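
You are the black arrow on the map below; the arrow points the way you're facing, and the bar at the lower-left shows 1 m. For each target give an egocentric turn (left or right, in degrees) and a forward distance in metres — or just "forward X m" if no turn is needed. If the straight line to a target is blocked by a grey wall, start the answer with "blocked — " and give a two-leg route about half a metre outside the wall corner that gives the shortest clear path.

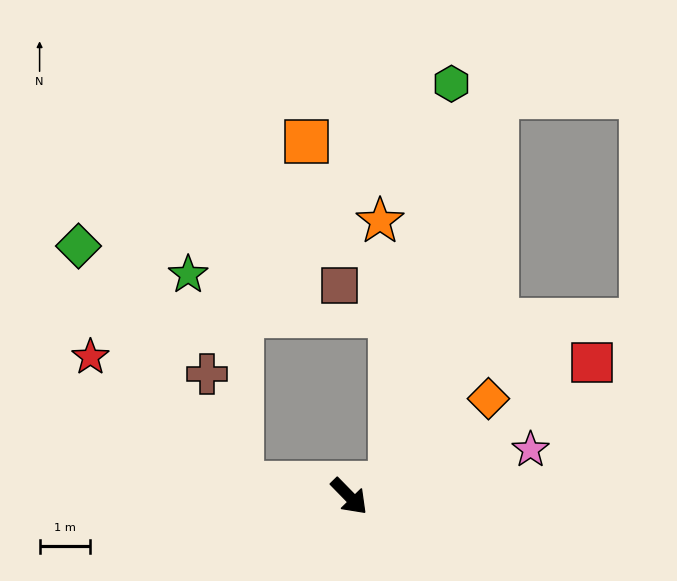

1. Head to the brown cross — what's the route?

blocked — turn right 142°, forward 2.1 m, then turn right 64°, forward 2.2 m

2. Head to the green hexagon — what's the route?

blocked — turn left 64°, forward 0.9 m, then turn left 63°, forward 7.9 m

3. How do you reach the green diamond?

blocked — turn right 142°, forward 2.1 m, then turn right 48°, forward 5.7 m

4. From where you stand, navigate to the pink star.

turn left 60°, forward 3.7 m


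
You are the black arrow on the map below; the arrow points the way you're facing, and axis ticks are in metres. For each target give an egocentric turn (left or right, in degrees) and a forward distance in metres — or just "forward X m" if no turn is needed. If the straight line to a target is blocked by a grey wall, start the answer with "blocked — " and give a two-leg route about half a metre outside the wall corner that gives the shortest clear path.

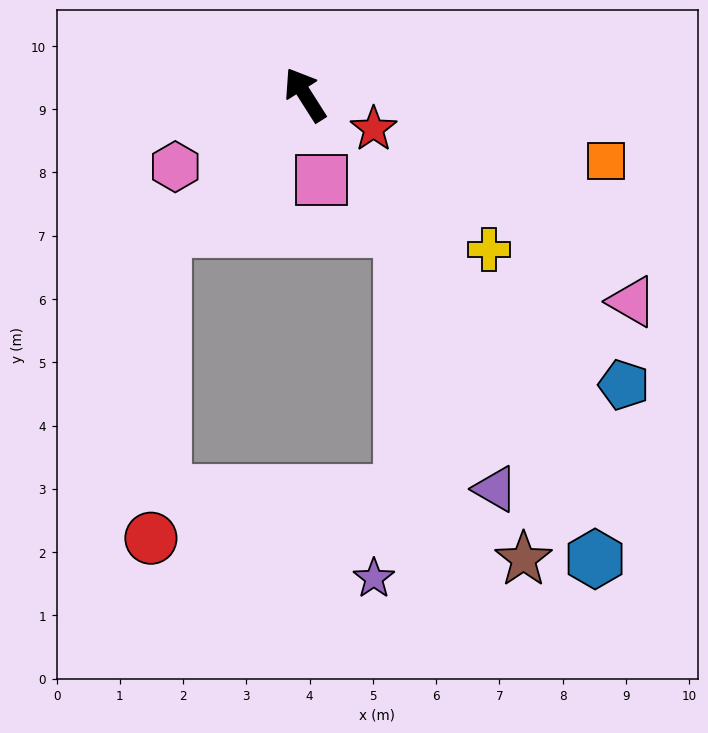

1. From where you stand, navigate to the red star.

turn right 149°, forward 1.2 m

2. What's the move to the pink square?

turn left 159°, forward 1.4 m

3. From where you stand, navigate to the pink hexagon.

turn left 87°, forward 2.3 m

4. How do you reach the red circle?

blocked — turn left 102°, forward 3.1 m, then turn left 43°, forward 4.9 m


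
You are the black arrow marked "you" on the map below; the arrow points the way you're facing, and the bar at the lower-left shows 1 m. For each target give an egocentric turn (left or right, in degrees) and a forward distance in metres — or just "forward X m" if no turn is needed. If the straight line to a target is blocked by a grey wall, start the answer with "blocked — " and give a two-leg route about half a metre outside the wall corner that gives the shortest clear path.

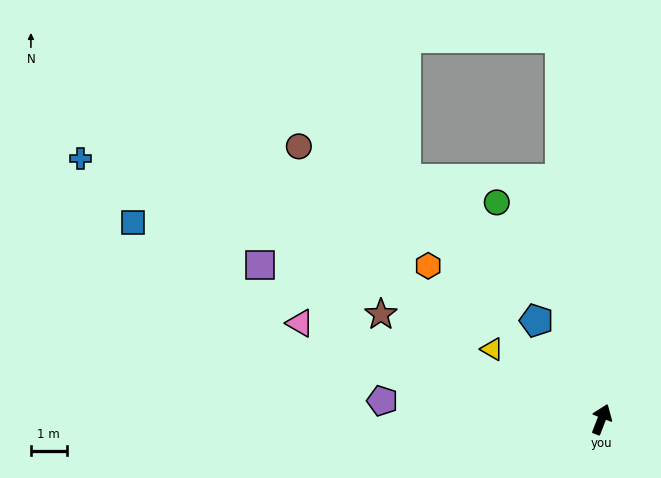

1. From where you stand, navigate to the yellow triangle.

turn left 79°, forward 3.6 m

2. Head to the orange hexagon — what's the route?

turn left 70°, forward 6.5 m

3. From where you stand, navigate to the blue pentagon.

turn left 55°, forward 3.3 m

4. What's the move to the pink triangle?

turn left 94°, forward 8.8 m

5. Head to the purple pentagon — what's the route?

turn left 106°, forward 6.1 m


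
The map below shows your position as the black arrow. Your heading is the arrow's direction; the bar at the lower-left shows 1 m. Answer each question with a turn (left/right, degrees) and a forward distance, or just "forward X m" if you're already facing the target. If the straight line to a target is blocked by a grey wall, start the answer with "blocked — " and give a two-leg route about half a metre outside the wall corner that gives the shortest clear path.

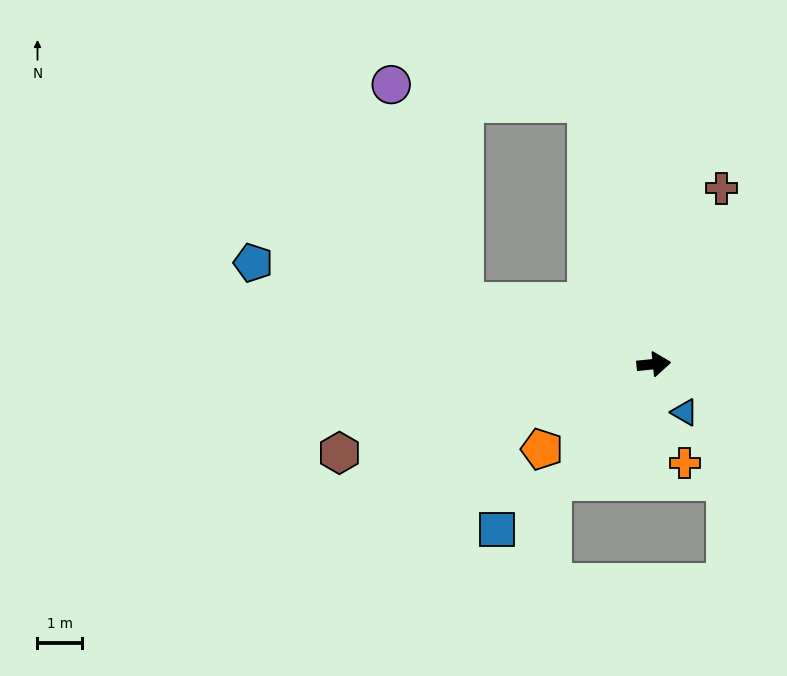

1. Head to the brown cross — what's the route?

turn left 63°, forward 4.2 m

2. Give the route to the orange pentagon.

turn right 149°, forward 3.2 m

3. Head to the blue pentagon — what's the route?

turn left 160°, forward 9.3 m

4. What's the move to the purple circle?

blocked — turn left 156°, forward 4.5 m, then turn right 53°, forward 5.1 m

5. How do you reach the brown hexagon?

turn right 170°, forward 7.3 m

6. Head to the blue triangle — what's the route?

turn right 63°, forward 1.3 m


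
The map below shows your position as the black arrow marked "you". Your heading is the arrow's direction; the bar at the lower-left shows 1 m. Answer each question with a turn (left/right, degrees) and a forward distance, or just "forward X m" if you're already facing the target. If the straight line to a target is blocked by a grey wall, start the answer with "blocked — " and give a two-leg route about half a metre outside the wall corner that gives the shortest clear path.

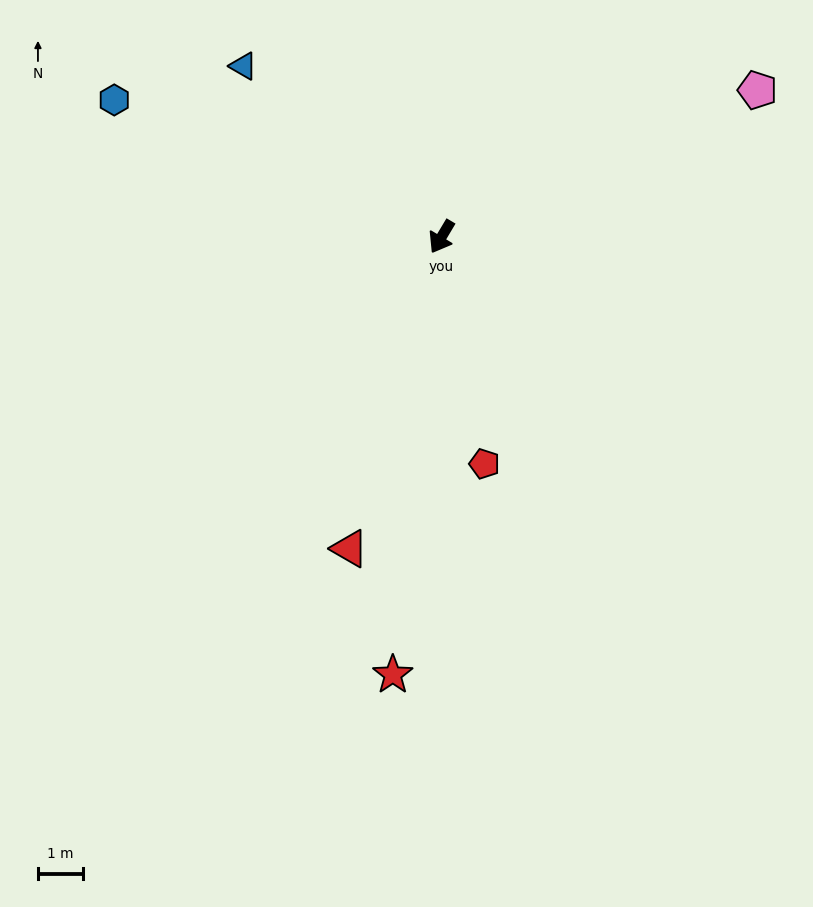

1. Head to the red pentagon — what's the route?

turn left 41°, forward 5.1 m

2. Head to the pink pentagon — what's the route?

turn left 146°, forward 7.7 m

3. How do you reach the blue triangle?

turn right 100°, forward 5.8 m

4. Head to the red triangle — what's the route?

turn left 14°, forward 7.2 m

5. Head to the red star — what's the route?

turn left 24°, forward 9.8 m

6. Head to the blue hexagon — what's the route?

turn right 82°, forward 7.9 m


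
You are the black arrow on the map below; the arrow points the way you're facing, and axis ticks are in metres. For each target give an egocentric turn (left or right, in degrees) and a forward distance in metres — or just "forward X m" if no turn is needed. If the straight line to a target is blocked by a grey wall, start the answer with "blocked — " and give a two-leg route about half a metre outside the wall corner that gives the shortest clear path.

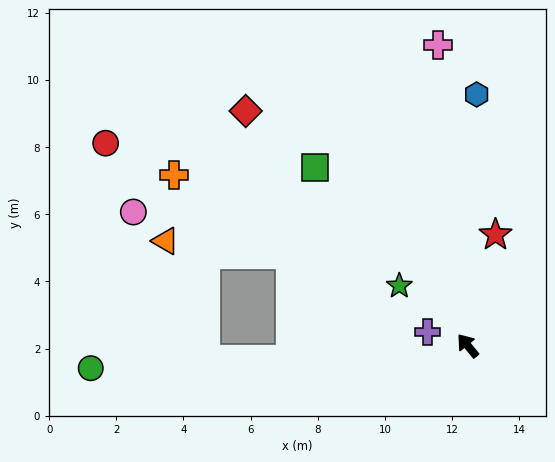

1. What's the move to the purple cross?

turn left 32°, forward 1.3 m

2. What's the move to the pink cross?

turn right 34°, forward 9.0 m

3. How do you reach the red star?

turn right 53°, forward 3.4 m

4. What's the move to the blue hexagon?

turn right 41°, forward 7.5 m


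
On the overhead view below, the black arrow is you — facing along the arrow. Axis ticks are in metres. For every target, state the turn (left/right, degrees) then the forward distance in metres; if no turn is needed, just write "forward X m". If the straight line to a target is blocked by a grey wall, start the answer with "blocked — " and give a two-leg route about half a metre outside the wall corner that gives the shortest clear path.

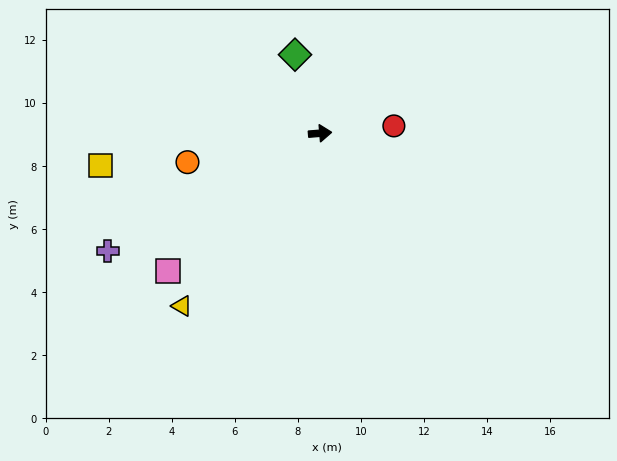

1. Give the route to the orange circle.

turn right 172°, forward 4.3 m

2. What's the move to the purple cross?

turn right 156°, forward 7.7 m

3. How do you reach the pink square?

turn right 142°, forward 6.5 m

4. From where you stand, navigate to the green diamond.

turn left 103°, forward 2.6 m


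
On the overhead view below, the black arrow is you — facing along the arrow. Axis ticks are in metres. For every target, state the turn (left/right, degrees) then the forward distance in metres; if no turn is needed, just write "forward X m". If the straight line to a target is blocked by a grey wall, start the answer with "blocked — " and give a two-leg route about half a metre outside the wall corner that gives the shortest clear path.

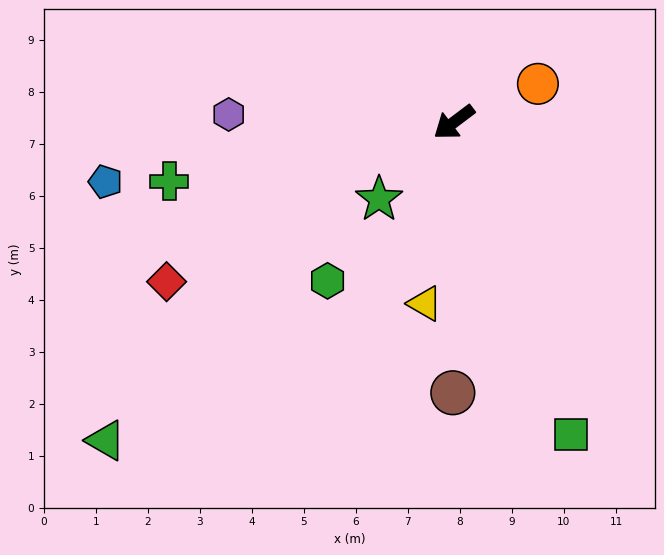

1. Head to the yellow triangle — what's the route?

turn left 44°, forward 3.5 m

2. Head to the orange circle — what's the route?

turn left 168°, forward 1.8 m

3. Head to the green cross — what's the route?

turn right 25°, forward 5.6 m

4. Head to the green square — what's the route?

turn left 73°, forward 6.4 m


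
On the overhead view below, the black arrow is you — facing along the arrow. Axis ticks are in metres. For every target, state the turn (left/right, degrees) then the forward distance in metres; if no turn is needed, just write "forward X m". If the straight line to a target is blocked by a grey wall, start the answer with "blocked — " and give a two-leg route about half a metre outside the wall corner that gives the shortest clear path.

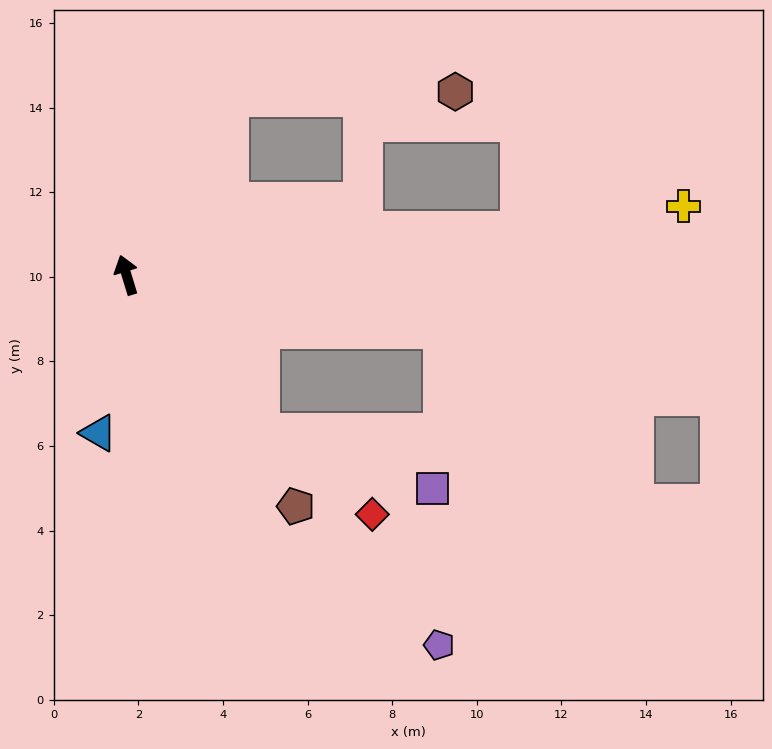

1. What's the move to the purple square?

blocked — turn right 156°, forward 4.9 m, then turn left 31°, forward 4.2 m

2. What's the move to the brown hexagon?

blocked — turn right 48°, forward 4.8 m, then turn right 57°, forward 5.3 m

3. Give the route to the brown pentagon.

turn right 161°, forward 6.8 m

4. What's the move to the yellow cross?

turn right 100°, forward 13.3 m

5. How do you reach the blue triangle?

turn left 153°, forward 3.8 m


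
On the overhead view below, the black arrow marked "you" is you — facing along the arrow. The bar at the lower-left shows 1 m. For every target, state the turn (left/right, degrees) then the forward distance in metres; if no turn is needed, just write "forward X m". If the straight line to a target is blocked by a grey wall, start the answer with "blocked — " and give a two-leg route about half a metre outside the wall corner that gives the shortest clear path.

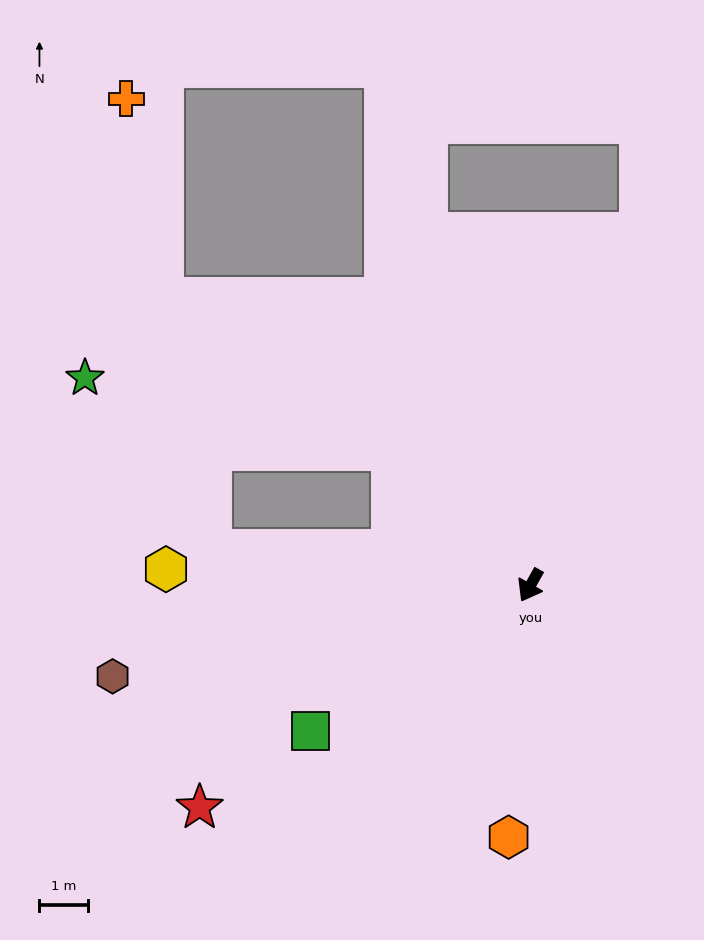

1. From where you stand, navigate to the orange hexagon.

turn left 24°, forward 5.2 m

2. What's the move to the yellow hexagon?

turn right 63°, forward 7.6 m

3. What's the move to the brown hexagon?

turn right 48°, forward 8.9 m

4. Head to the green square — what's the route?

turn right 27°, forward 5.5 m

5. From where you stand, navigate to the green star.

blocked — turn right 105°, forward 4.0 m, then turn left 31°, forward 6.5 m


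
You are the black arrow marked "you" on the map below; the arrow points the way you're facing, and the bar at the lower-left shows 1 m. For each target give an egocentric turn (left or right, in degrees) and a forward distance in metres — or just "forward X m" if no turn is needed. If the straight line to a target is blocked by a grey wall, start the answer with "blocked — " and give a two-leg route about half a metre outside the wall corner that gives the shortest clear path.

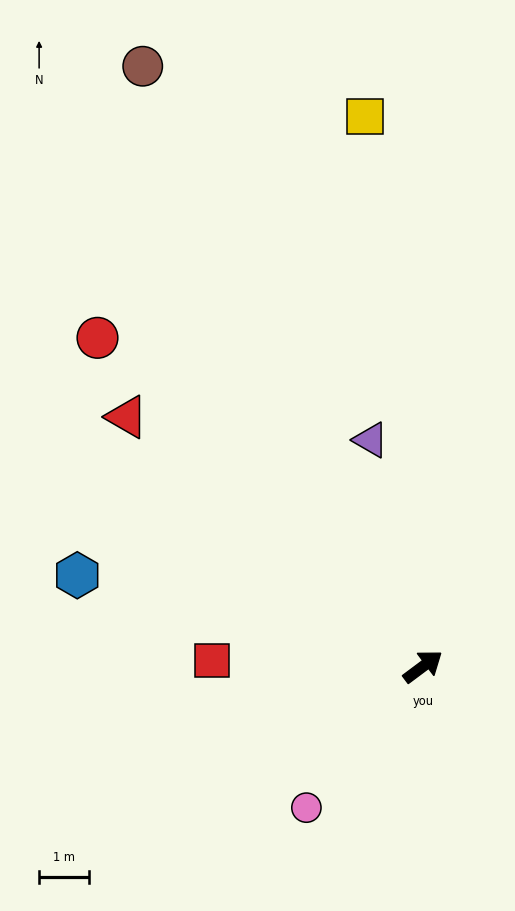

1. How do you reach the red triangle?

turn left 103°, forward 7.8 m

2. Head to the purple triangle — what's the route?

turn left 66°, forward 4.7 m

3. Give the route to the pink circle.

turn right 166°, forward 3.7 m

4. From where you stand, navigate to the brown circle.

turn left 78°, forward 13.3 m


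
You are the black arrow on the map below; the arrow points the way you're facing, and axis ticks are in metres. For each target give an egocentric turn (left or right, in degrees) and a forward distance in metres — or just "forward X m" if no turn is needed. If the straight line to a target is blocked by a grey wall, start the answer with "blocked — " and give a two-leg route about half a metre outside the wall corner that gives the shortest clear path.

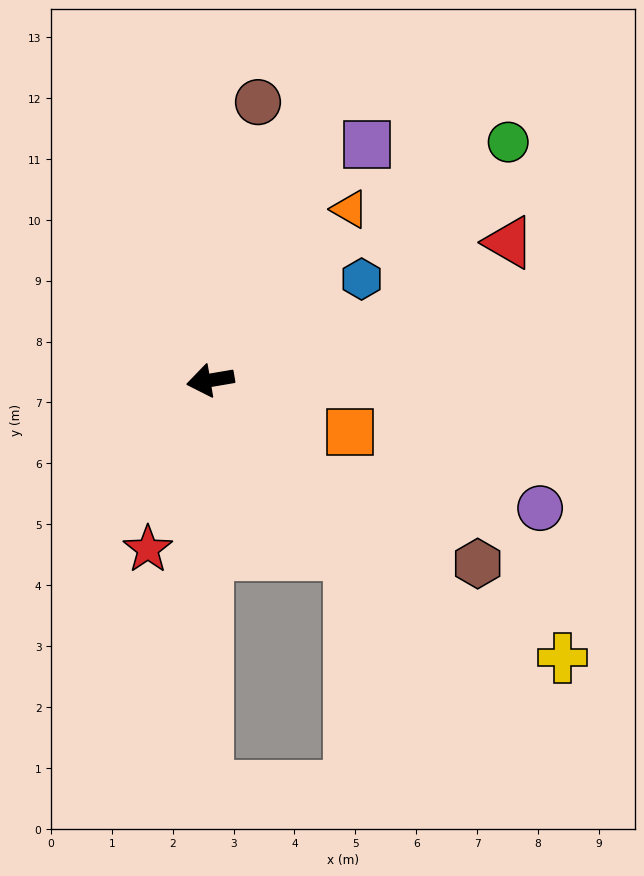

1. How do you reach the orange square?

turn left 150°, forward 2.4 m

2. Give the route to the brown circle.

turn right 109°, forward 4.6 m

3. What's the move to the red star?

turn left 60°, forward 3.0 m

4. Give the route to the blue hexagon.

turn right 156°, forward 3.0 m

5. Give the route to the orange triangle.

turn right 139°, forward 3.6 m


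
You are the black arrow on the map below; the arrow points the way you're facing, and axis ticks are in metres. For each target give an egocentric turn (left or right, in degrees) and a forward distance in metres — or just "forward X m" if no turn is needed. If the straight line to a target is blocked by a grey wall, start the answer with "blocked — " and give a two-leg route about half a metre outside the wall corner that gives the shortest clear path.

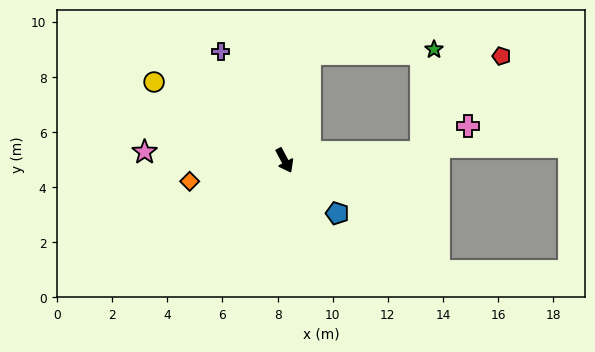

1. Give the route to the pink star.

turn right 121°, forward 5.1 m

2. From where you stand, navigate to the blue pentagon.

turn left 17°, forward 2.7 m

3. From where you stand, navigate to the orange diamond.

turn right 106°, forward 3.5 m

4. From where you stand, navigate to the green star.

blocked — turn left 139°, forward 4.0 m, then turn right 75°, forward 4.5 m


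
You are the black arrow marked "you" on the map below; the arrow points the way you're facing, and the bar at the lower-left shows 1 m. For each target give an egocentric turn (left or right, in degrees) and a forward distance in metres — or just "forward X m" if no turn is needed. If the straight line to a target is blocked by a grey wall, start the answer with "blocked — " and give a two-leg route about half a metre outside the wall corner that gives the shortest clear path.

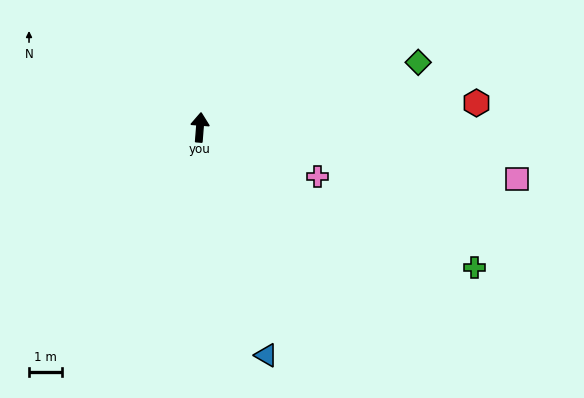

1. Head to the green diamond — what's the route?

turn right 69°, forward 7.0 m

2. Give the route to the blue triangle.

turn right 159°, forward 7.3 m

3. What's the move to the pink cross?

turn right 108°, forward 3.9 m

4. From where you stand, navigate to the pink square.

turn right 95°, forward 9.9 m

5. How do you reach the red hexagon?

turn right 80°, forward 8.5 m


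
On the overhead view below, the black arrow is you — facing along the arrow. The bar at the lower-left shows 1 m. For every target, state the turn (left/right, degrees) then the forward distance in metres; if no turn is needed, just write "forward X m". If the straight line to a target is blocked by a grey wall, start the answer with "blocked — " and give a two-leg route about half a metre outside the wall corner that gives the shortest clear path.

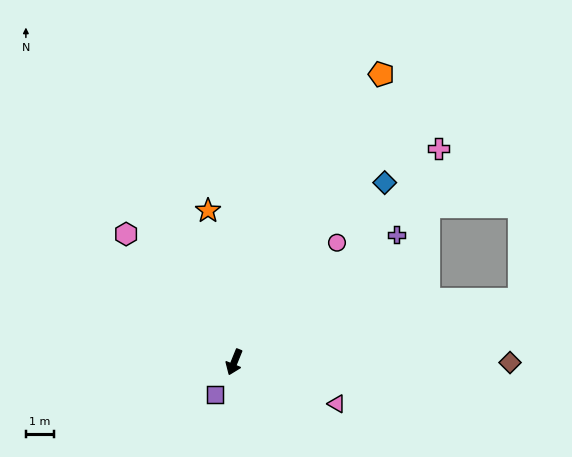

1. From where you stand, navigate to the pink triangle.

turn left 90°, forward 3.9 m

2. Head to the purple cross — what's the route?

turn left 150°, forward 7.3 m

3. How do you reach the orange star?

turn right 148°, forward 5.4 m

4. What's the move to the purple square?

turn right 9°, forward 1.3 m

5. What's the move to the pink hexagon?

turn right 118°, forward 5.9 m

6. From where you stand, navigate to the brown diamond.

turn left 112°, forward 9.8 m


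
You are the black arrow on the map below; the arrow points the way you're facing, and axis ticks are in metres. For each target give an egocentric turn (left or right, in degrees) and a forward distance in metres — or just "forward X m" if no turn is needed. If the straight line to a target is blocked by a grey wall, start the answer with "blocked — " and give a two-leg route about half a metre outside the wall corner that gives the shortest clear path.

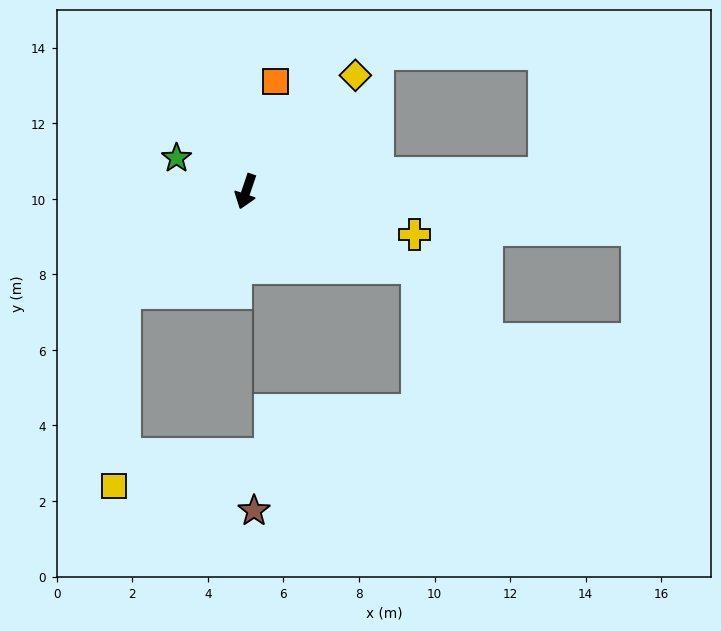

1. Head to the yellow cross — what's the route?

turn left 94°, forward 4.6 m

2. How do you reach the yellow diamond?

turn left 156°, forward 4.2 m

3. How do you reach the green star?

turn right 97°, forward 2.0 m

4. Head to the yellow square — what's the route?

blocked — turn right 31°, forward 4.2 m, then turn left 47°, forward 5.1 m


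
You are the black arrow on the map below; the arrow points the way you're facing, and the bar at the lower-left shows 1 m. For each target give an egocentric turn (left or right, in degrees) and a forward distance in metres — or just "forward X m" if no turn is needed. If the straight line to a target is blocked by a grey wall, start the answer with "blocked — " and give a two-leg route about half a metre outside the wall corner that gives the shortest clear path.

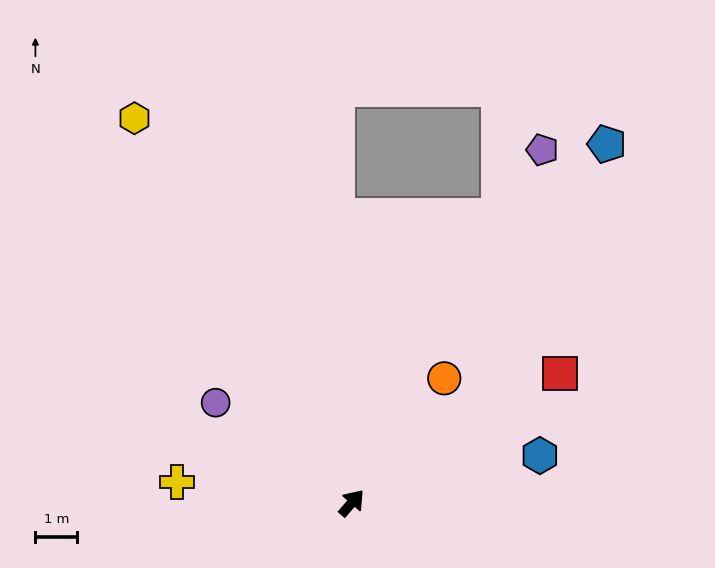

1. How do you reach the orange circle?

turn left 5°, forward 3.7 m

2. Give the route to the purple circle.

turn left 95°, forward 4.1 m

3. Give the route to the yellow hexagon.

turn left 71°, forward 10.6 m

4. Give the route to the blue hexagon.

turn right 35°, forward 4.7 m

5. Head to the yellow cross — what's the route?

turn left 124°, forward 4.2 m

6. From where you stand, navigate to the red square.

turn right 17°, forward 5.9 m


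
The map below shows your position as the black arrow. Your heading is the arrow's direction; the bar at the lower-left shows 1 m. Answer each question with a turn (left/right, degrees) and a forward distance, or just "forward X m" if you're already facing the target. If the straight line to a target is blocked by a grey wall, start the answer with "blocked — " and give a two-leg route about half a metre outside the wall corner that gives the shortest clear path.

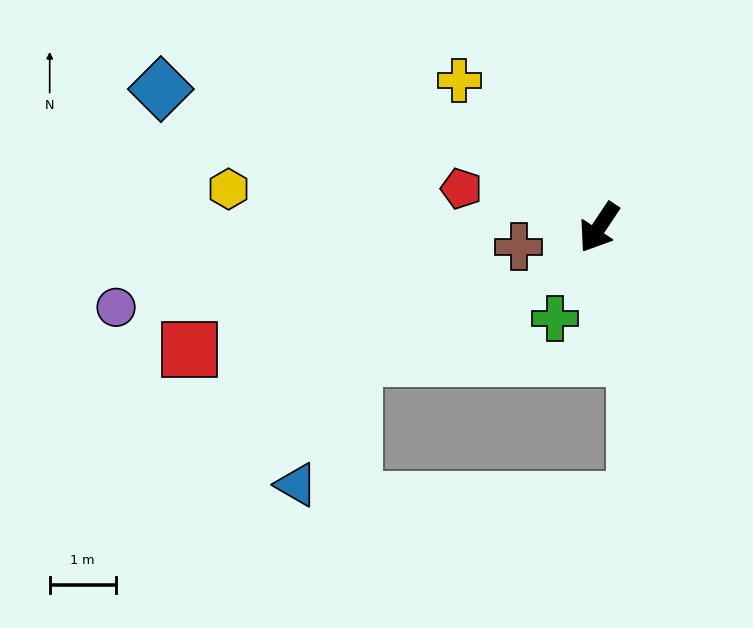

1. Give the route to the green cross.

turn left 8°, forward 1.5 m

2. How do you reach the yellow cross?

turn right 103°, forward 3.1 m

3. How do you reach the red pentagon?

turn right 72°, forward 2.2 m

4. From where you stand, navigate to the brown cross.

turn right 43°, forward 1.3 m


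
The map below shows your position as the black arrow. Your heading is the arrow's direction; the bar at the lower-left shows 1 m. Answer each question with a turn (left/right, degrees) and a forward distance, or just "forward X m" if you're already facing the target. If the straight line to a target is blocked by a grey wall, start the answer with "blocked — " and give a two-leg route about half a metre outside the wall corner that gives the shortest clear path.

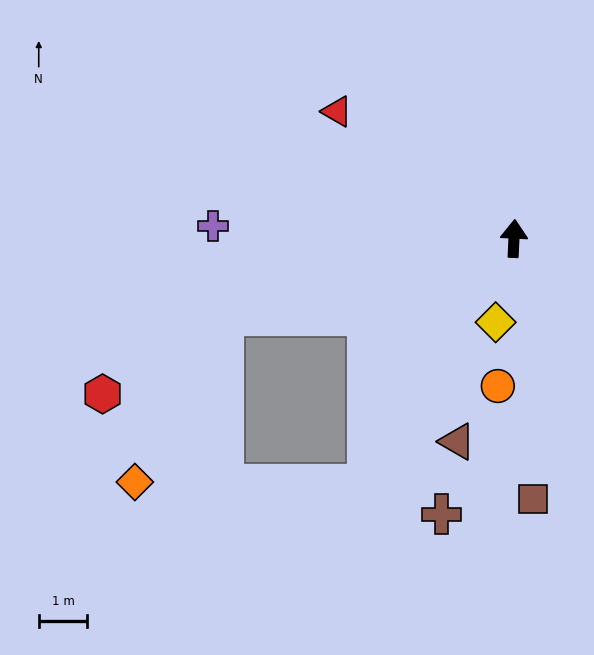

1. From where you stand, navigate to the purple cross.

turn left 90°, forward 6.2 m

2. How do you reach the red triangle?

turn left 57°, forward 4.5 m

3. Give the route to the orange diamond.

blocked — turn left 107°, forward 6.2 m, then turn left 48°, forward 3.9 m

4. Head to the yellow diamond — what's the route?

turn left 170°, forward 1.8 m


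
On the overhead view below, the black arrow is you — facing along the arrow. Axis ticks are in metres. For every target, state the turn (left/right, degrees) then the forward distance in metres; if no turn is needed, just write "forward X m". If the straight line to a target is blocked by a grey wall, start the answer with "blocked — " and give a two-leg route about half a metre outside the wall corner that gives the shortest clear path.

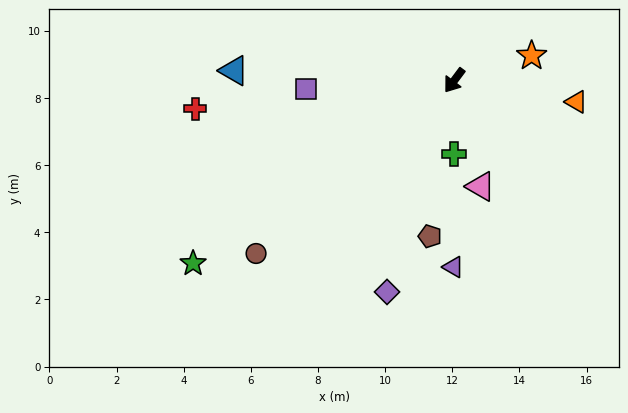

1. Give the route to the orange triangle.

turn left 117°, forward 3.7 m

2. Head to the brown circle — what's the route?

turn right 12°, forward 7.8 m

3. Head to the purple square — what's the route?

turn right 50°, forward 4.4 m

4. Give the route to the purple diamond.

turn left 19°, forward 6.6 m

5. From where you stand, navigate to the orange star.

turn left 145°, forward 2.4 m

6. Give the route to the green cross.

turn left 36°, forward 2.2 m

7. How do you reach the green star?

turn right 18°, forward 9.5 m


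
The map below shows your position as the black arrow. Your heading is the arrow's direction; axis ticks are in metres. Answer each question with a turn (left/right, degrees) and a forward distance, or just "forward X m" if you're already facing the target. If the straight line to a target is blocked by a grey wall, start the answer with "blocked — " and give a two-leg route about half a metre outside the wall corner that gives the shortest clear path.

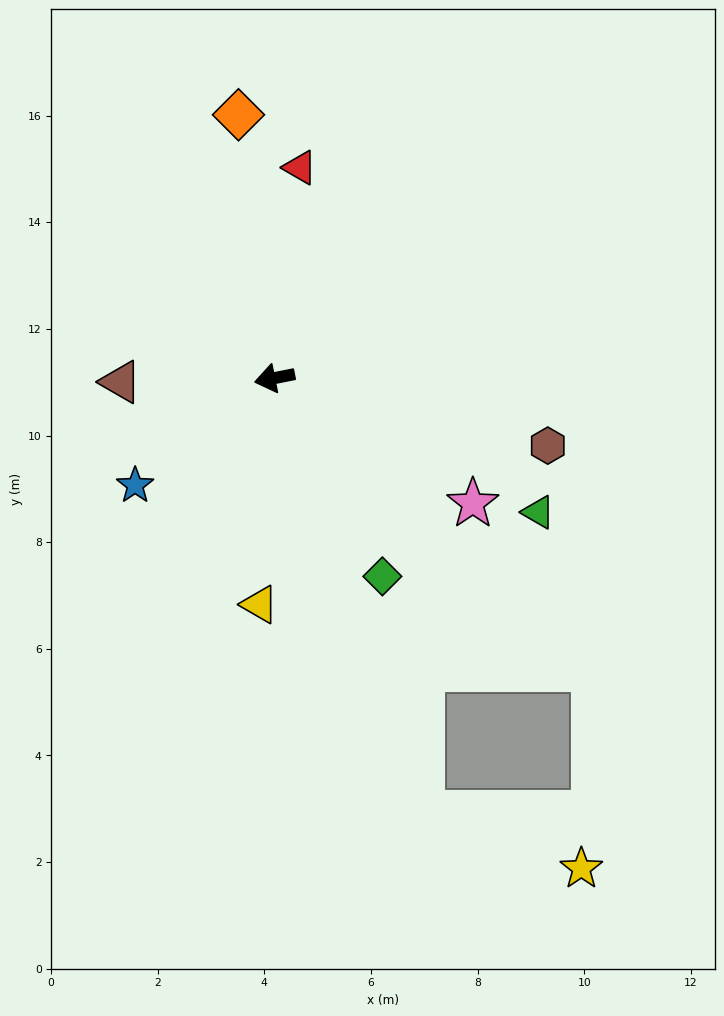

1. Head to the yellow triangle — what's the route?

turn left 75°, forward 4.3 m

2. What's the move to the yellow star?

blocked — turn left 98°, forward 8.6 m, then turn left 51°, forward 3.2 m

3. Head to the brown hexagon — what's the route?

turn left 155°, forward 5.3 m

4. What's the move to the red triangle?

turn right 108°, forward 4.0 m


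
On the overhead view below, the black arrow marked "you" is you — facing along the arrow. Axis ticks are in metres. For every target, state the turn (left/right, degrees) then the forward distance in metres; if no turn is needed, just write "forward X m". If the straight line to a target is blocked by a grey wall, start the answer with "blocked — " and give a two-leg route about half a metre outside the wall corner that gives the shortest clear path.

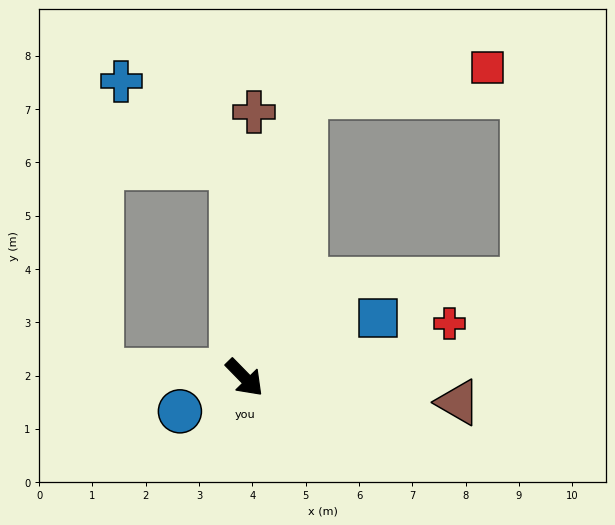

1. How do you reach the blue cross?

blocked — turn left 139°, forward 4.0 m, then turn left 49°, forward 2.6 m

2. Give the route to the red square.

blocked — turn left 123°, forward 5.4 m, then turn right 68°, forward 3.5 m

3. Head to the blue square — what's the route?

turn left 70°, forward 2.7 m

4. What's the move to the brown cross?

turn left 134°, forward 5.0 m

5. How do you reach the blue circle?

turn right 107°, forward 1.4 m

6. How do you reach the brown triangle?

turn left 39°, forward 4.0 m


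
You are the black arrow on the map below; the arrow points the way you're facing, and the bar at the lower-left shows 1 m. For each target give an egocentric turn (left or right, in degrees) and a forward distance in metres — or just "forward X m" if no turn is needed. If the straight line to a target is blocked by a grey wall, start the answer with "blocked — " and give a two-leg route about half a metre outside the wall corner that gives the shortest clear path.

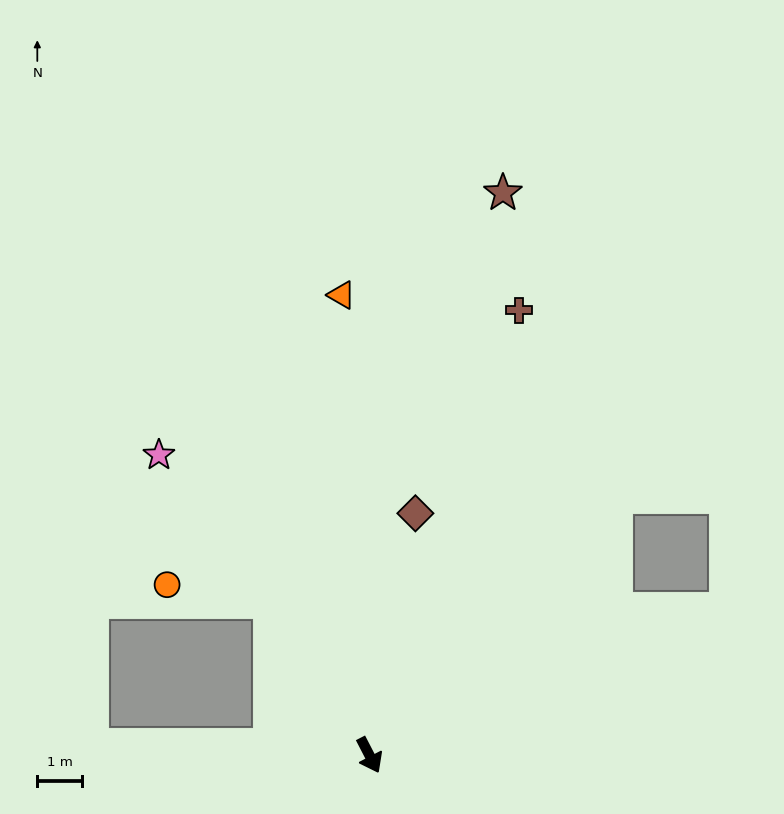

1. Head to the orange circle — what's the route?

blocked — turn right 175°, forward 4.1 m, then turn left 49°, forward 2.4 m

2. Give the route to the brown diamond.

turn left 142°, forward 5.6 m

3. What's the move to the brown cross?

turn left 134°, forward 10.6 m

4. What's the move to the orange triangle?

turn left 156°, forward 10.4 m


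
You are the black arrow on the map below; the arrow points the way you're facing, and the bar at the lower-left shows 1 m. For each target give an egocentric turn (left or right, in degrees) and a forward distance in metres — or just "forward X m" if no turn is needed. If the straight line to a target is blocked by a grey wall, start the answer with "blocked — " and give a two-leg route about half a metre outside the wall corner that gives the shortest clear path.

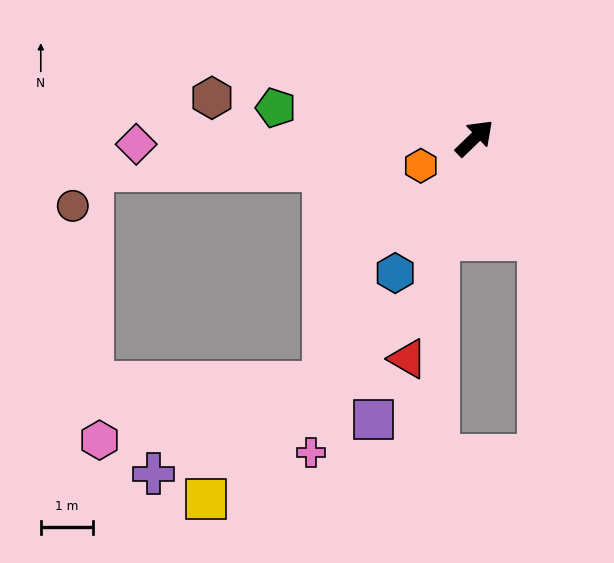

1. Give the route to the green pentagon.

turn left 127°, forward 3.9 m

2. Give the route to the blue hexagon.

turn right 164°, forward 3.0 m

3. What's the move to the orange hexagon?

turn left 163°, forward 1.2 m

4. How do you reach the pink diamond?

turn left 137°, forward 6.5 m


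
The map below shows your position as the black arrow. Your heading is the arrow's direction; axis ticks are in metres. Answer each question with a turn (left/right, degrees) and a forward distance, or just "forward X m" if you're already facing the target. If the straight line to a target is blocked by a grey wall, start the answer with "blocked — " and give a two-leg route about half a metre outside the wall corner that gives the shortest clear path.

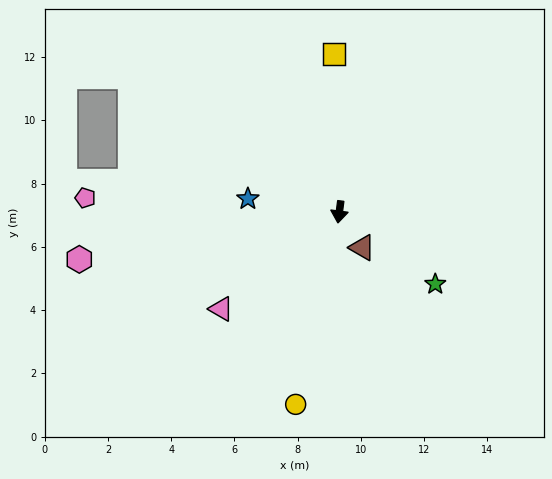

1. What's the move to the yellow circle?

turn right 5°, forward 6.2 m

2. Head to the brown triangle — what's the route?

turn left 40°, forward 1.3 m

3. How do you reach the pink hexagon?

turn right 72°, forward 8.4 m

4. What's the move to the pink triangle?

turn right 43°, forward 4.8 m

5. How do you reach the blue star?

turn right 91°, forward 2.9 m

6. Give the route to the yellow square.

turn right 171°, forward 5.0 m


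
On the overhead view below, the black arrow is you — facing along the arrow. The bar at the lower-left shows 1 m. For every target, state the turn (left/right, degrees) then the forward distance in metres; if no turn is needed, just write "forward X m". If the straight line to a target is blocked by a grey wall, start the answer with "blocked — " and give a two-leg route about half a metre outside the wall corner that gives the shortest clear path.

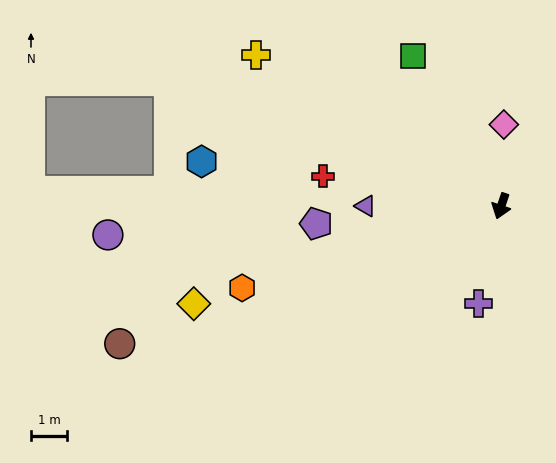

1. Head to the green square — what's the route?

turn right 131°, forward 4.8 m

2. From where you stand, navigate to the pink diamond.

turn right 163°, forward 2.3 m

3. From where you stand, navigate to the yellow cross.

turn right 103°, forward 8.0 m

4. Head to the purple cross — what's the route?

turn left 5°, forward 2.8 m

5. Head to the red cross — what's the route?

turn right 81°, forward 5.0 m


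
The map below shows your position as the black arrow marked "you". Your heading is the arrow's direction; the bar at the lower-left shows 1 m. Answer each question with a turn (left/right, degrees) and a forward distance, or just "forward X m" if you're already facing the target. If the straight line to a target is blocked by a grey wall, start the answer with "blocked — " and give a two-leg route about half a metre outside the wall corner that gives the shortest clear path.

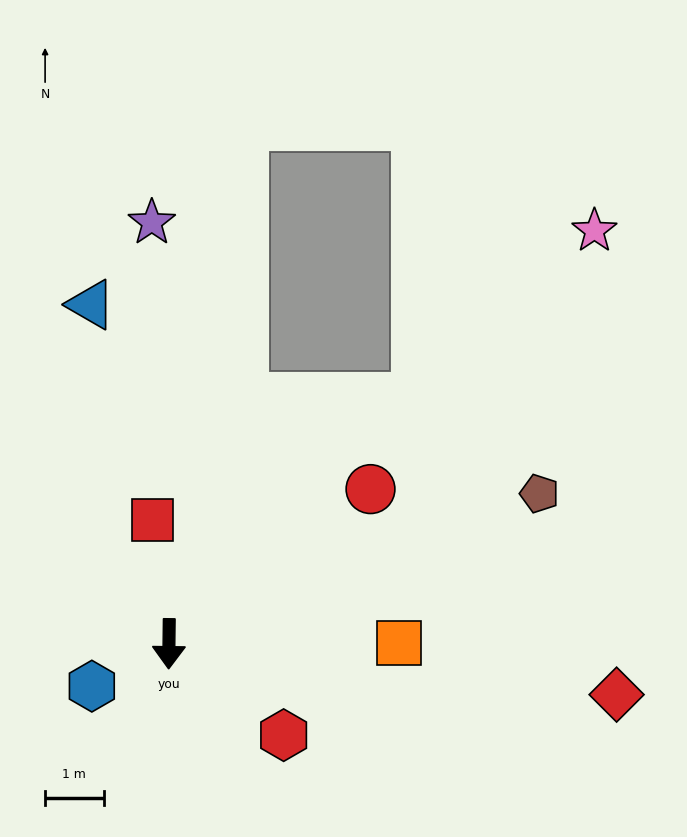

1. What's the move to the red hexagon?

turn left 52°, forward 2.5 m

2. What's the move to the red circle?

turn left 128°, forward 4.3 m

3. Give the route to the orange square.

turn left 91°, forward 3.9 m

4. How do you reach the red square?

turn right 172°, forward 2.1 m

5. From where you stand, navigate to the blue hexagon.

turn right 61°, forward 1.5 m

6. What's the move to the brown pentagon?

turn left 113°, forward 6.8 m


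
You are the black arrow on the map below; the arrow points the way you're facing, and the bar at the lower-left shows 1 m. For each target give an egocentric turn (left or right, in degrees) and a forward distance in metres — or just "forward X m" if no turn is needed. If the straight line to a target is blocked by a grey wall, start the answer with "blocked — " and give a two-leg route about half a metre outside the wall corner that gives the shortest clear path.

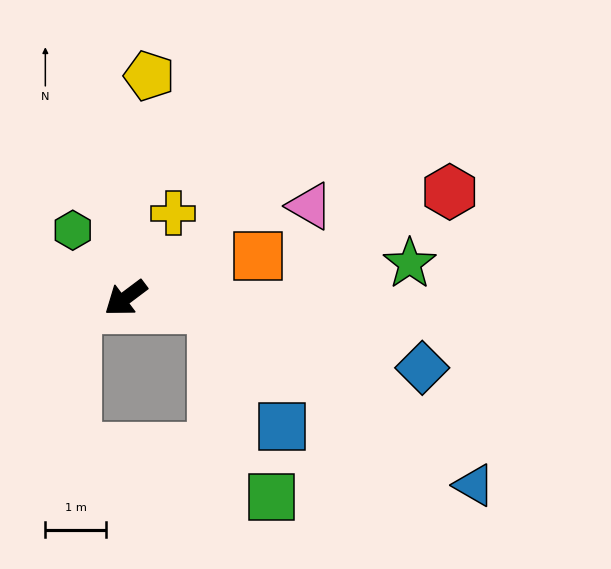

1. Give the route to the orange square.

turn left 161°, forward 2.3 m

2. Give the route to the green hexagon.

turn right 89°, forward 1.4 m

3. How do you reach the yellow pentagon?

turn right 133°, forward 3.7 m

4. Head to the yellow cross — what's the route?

turn right 156°, forward 1.6 m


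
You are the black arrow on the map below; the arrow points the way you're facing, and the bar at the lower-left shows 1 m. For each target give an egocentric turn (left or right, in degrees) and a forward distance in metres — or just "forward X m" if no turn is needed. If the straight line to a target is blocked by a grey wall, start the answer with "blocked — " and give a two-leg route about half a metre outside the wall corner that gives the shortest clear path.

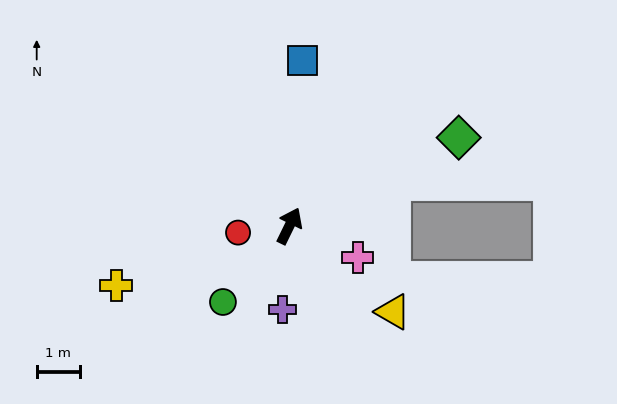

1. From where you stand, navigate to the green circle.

turn left 165°, forward 2.3 m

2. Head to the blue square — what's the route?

turn left 22°, forward 3.8 m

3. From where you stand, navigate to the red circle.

turn left 124°, forward 1.2 m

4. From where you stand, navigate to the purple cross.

turn right 159°, forward 1.9 m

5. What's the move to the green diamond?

turn right 36°, forward 4.4 m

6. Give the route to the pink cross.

turn right 89°, forward 1.7 m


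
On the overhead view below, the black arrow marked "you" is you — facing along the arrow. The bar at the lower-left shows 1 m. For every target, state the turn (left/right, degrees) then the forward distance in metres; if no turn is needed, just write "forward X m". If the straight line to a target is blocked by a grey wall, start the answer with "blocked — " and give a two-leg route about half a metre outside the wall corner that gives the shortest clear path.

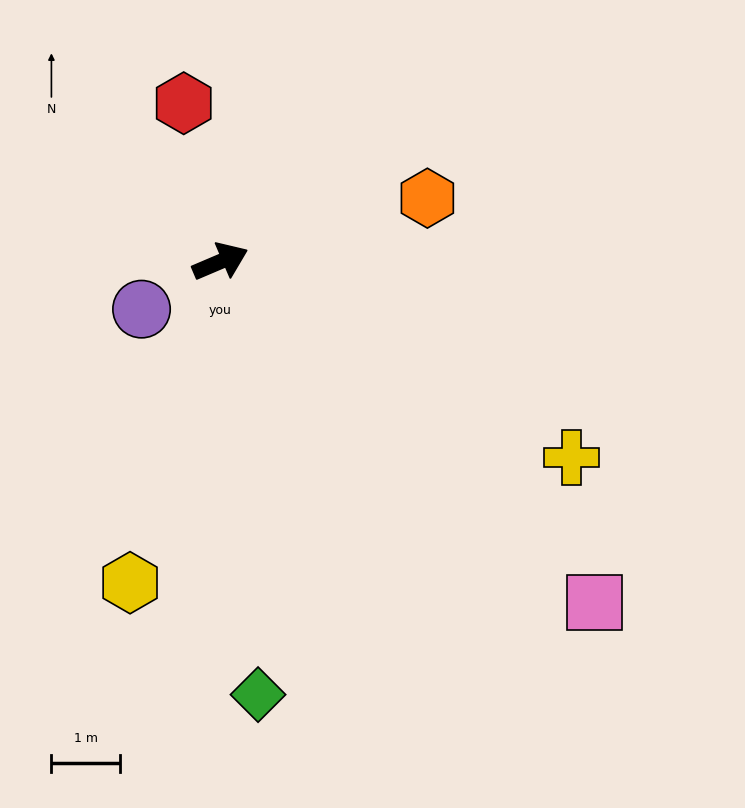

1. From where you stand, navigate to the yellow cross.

turn right 52°, forward 5.8 m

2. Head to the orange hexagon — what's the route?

turn right 6°, forward 3.1 m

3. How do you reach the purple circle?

turn right 172°, forward 1.3 m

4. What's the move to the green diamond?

turn right 108°, forward 6.3 m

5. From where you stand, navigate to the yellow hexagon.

turn right 129°, forward 4.8 m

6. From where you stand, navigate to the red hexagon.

turn left 80°, forward 2.4 m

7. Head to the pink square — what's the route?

turn right 65°, forward 7.3 m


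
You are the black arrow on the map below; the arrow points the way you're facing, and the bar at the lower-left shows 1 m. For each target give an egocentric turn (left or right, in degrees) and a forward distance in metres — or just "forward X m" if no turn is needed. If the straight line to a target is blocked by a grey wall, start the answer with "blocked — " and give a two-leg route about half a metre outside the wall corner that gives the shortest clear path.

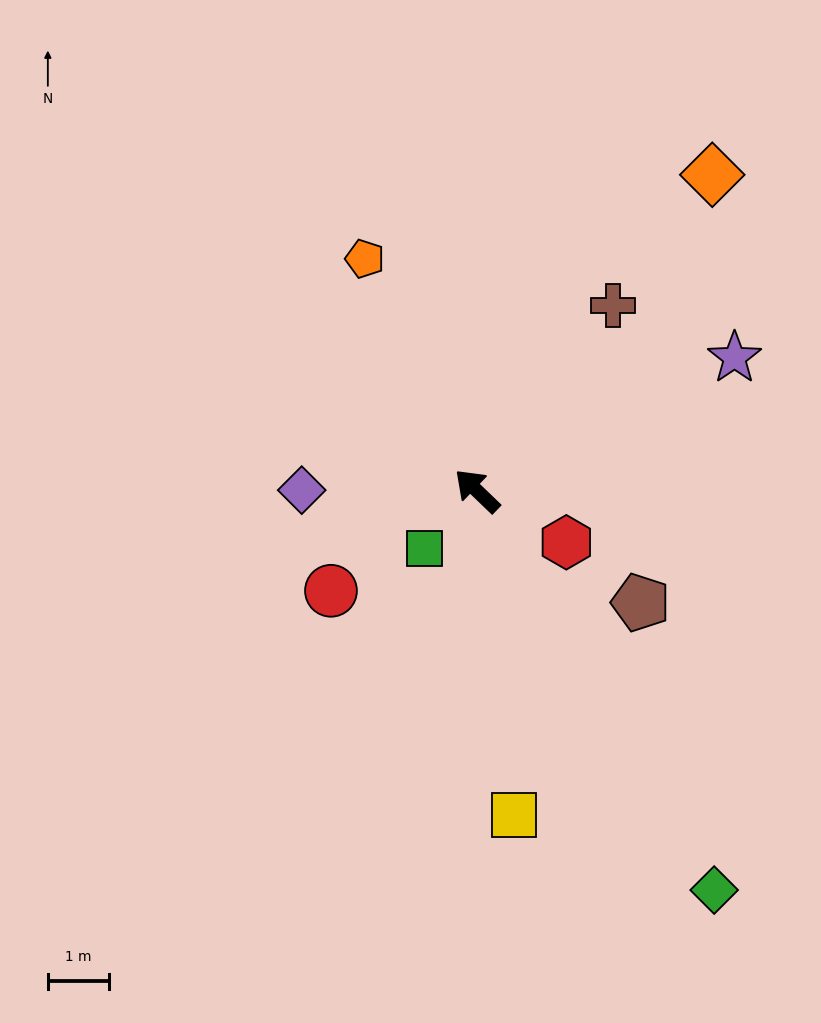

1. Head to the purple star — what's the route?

turn right 109°, forward 4.7 m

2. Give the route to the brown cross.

turn right 82°, forward 3.7 m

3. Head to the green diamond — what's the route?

turn left 165°, forward 7.5 m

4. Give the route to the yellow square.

turn left 140°, forward 5.3 m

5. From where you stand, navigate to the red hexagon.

turn right 166°, forward 1.7 m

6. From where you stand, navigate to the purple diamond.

turn left 44°, forward 2.8 m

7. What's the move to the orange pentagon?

turn right 20°, forward 4.2 m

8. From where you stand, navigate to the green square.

turn left 92°, forward 1.3 m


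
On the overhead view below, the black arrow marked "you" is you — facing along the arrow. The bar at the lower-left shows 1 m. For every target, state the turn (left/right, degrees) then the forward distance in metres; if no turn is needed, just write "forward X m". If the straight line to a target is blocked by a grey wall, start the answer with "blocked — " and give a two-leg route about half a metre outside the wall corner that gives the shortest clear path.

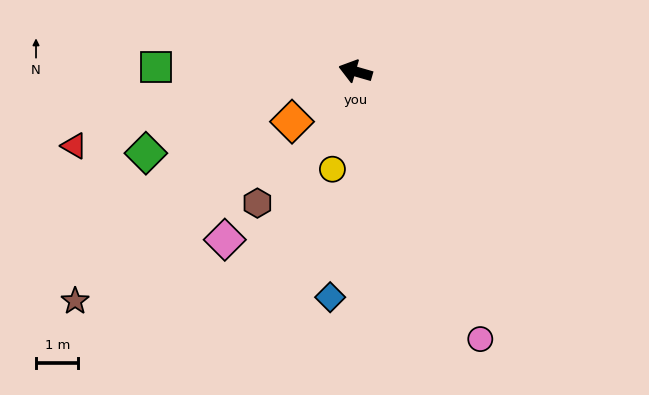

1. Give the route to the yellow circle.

turn left 93°, forward 2.4 m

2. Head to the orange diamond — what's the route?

turn left 54°, forward 1.9 m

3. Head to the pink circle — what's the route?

turn left 131°, forward 7.0 m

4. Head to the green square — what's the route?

turn left 15°, forward 4.7 m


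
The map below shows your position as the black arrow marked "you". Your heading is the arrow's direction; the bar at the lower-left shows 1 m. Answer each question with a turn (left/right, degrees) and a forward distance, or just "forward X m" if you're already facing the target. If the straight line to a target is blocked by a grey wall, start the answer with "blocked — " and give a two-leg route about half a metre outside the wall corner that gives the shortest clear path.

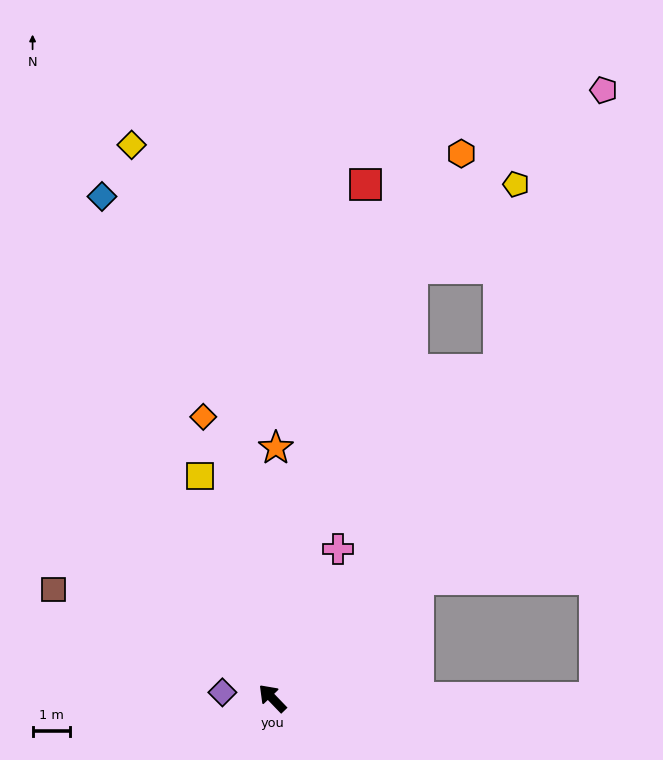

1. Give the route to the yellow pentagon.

blocked — turn right 79°, forward 10.7 m, then turn left 30°, forward 5.0 m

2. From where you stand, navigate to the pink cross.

turn right 68°, forward 4.4 m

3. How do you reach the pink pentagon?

blocked — turn right 79°, forward 10.7 m, then turn left 14°, forward 8.1 m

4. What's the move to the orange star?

turn right 45°, forward 6.7 m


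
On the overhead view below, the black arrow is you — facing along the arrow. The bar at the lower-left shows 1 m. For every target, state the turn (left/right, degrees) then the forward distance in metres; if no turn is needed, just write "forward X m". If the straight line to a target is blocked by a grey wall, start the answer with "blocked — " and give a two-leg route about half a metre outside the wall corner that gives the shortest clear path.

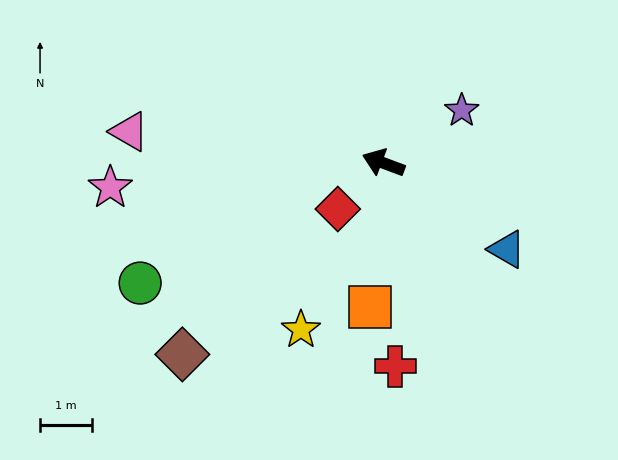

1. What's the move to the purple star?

turn right 126°, forward 1.8 m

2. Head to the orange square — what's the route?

turn left 105°, forward 2.8 m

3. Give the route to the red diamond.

turn left 66°, forward 1.3 m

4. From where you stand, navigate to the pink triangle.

turn left 13°, forward 5.0 m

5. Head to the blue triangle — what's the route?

turn left 166°, forward 2.9 m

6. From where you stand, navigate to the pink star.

turn left 26°, forward 5.3 m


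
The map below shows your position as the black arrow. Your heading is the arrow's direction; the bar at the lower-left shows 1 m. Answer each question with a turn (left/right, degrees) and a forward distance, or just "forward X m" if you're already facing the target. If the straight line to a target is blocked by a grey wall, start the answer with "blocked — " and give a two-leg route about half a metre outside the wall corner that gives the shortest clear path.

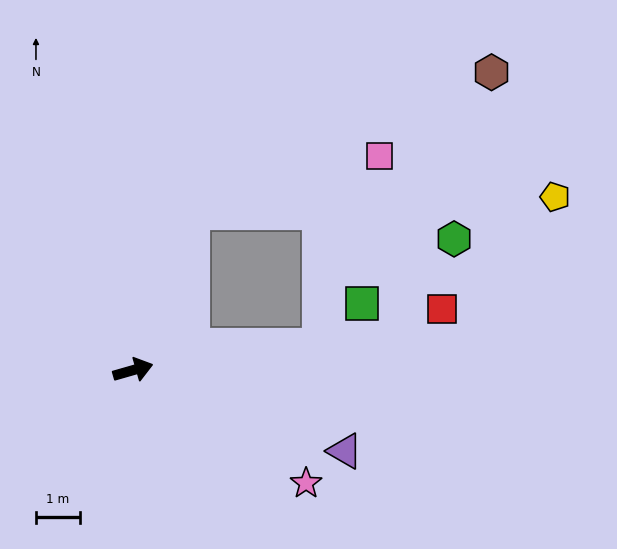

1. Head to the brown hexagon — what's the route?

blocked — turn left 54°, forward 3.8 m, then turn right 45°, forward 7.5 m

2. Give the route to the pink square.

blocked — turn left 54°, forward 3.8 m, then turn right 54°, forward 4.5 m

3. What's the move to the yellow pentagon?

blocked — turn left 54°, forward 3.8 m, then turn right 68°, forward 8.3 m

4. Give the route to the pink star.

turn right 49°, forward 4.7 m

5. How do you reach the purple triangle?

turn right 37°, forward 5.2 m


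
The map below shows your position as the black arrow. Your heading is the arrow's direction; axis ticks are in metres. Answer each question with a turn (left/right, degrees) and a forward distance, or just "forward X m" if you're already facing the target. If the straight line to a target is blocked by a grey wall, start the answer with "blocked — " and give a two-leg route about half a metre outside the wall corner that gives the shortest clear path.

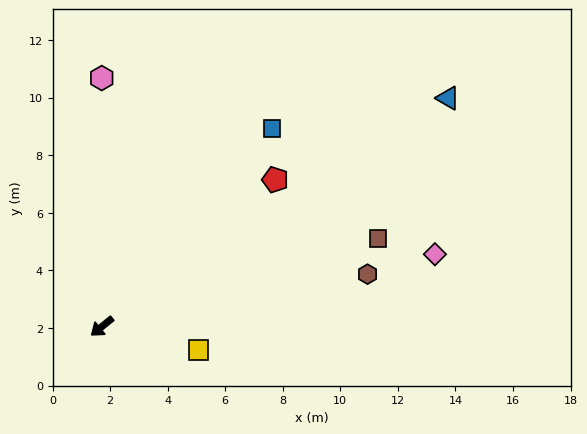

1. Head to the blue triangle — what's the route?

turn left 174°, forward 14.4 m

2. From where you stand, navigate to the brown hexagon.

turn left 152°, forward 9.4 m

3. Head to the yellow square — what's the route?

turn left 127°, forward 3.5 m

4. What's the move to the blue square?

turn right 170°, forward 9.1 m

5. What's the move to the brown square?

turn left 159°, forward 10.1 m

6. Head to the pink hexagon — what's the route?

turn right 129°, forward 8.6 m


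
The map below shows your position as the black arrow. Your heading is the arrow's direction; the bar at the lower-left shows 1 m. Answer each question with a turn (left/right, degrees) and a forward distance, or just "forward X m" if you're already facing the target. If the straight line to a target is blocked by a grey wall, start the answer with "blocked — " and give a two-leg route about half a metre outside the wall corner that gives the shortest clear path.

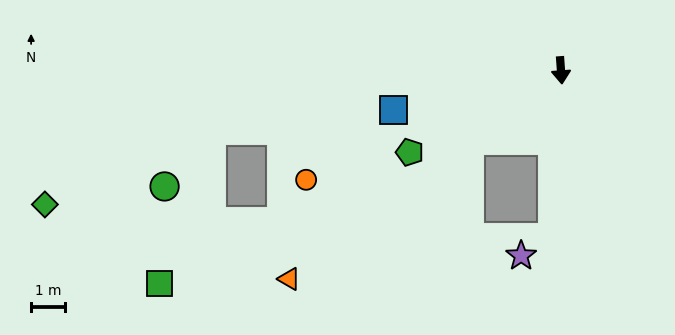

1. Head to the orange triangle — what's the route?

turn right 57°, forward 10.1 m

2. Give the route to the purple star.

blocked — turn right 7°, forward 4.9 m, then turn right 57°, forward 1.1 m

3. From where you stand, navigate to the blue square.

turn right 81°, forward 5.1 m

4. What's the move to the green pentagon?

turn right 66°, forward 5.1 m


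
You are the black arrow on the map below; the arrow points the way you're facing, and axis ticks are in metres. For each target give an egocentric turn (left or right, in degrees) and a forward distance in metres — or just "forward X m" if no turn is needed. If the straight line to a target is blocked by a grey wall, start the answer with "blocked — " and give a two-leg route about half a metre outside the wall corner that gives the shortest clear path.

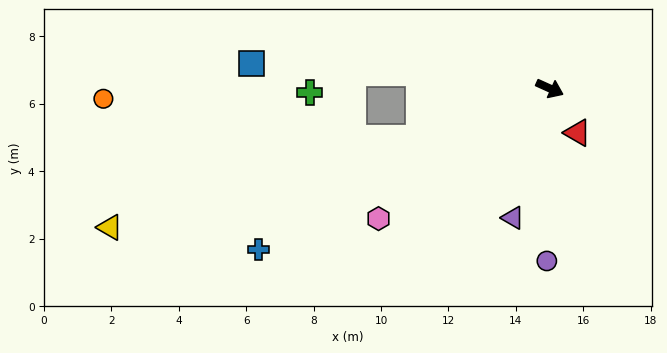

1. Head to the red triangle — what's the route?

turn right 34°, forward 1.5 m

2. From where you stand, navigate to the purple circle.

turn right 67°, forward 5.1 m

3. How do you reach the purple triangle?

turn right 82°, forward 4.0 m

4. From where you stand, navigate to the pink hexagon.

turn right 118°, forward 6.4 m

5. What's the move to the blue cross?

turn right 127°, forward 9.9 m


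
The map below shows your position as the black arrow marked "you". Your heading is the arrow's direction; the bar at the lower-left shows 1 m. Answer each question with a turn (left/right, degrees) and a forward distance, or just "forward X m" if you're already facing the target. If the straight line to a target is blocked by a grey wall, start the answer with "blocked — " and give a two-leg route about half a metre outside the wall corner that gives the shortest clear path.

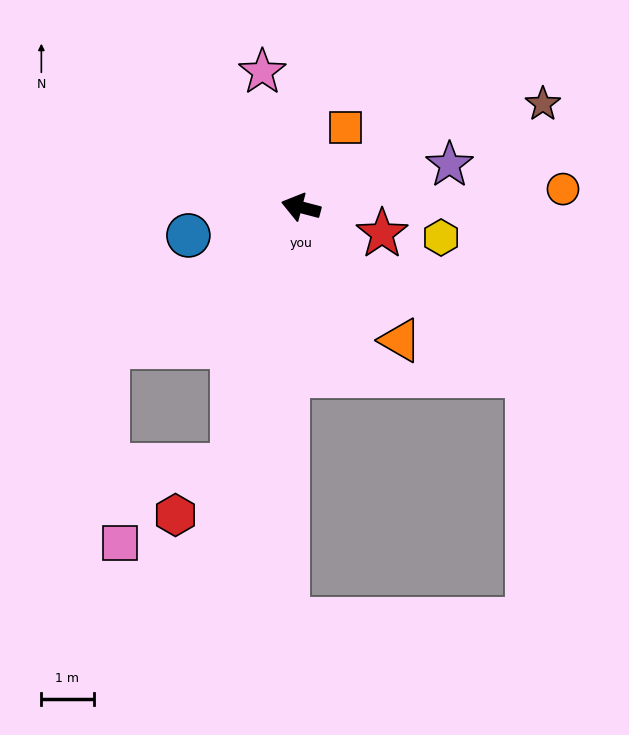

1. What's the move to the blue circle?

turn left 29°, forward 2.2 m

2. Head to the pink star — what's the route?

turn right 59°, forward 2.7 m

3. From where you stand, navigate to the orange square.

turn right 105°, forward 1.7 m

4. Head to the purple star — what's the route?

turn right 149°, forward 3.0 m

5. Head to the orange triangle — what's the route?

turn left 141°, forward 3.2 m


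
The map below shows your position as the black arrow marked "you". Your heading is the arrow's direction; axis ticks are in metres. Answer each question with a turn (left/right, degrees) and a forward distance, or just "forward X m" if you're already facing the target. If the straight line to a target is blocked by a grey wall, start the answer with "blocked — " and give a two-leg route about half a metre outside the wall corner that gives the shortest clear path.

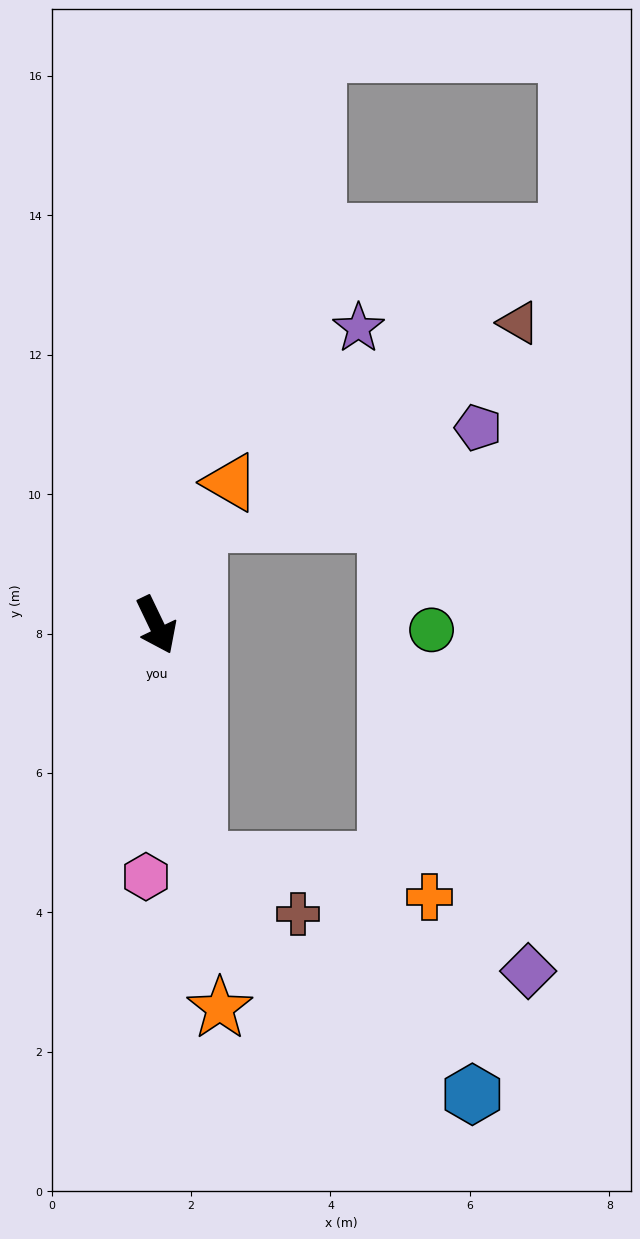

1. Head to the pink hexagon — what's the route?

turn right 28°, forward 3.6 m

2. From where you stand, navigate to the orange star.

turn right 16°, forward 5.6 m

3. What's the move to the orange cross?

blocked — turn right 16°, forward 3.4 m, then turn left 72°, forward 3.4 m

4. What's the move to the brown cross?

blocked — turn right 16°, forward 3.4 m, then turn left 53°, forward 1.6 m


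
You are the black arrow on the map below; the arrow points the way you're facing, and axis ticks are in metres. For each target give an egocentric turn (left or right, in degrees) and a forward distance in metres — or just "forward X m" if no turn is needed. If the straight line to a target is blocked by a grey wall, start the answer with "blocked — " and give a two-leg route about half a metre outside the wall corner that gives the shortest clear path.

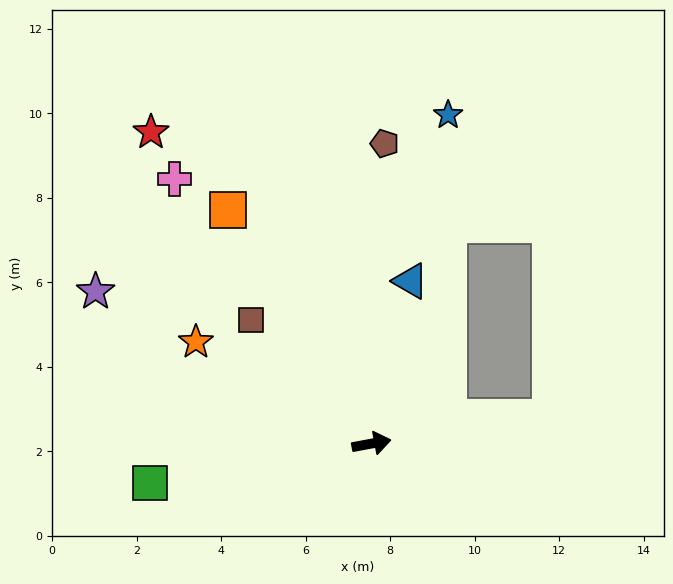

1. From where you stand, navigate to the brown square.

turn left 124°, forward 4.1 m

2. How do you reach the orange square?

turn left 111°, forward 6.5 m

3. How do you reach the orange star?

turn left 139°, forward 4.8 m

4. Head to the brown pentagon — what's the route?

turn left 77°, forward 7.1 m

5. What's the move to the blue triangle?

turn left 66°, forward 4.0 m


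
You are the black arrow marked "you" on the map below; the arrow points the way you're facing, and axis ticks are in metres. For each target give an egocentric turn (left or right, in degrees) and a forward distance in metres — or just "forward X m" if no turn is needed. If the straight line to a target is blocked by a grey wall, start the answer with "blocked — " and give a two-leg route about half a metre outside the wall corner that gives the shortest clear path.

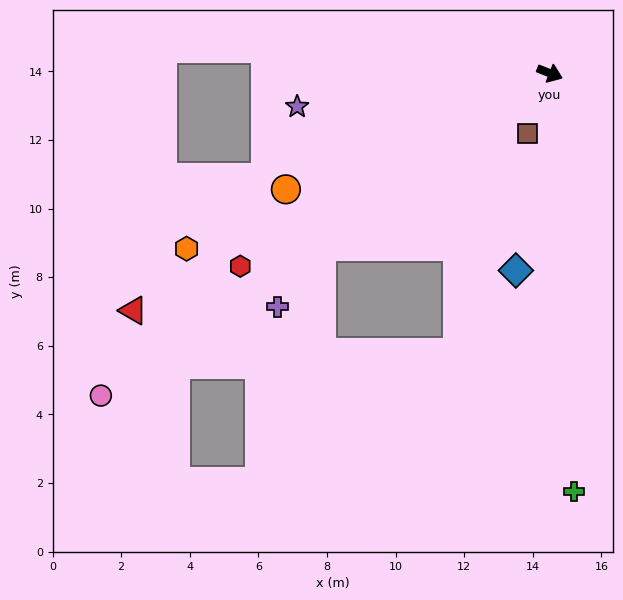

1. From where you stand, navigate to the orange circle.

turn right 135°, forward 8.4 m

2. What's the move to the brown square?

turn right 89°, forward 1.9 m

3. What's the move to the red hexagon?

turn right 127°, forward 10.6 m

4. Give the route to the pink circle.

turn right 123°, forward 16.1 m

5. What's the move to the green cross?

turn right 65°, forward 12.2 m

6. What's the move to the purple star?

turn right 151°, forward 7.4 m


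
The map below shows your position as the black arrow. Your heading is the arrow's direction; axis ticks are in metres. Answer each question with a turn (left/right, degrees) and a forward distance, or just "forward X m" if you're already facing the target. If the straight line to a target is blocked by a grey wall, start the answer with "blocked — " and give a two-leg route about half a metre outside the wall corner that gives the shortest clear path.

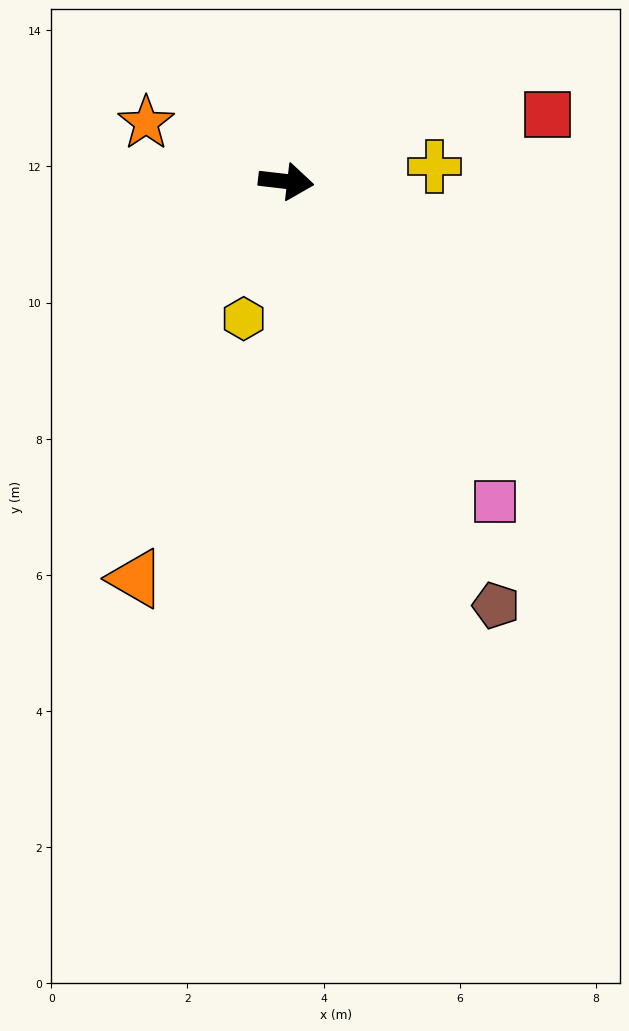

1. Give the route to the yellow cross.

turn left 12°, forward 2.2 m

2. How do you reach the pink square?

turn right 50°, forward 5.6 m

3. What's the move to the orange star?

turn left 164°, forward 2.2 m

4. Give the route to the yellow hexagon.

turn right 101°, forward 2.1 m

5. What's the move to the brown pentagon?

turn right 57°, forward 6.9 m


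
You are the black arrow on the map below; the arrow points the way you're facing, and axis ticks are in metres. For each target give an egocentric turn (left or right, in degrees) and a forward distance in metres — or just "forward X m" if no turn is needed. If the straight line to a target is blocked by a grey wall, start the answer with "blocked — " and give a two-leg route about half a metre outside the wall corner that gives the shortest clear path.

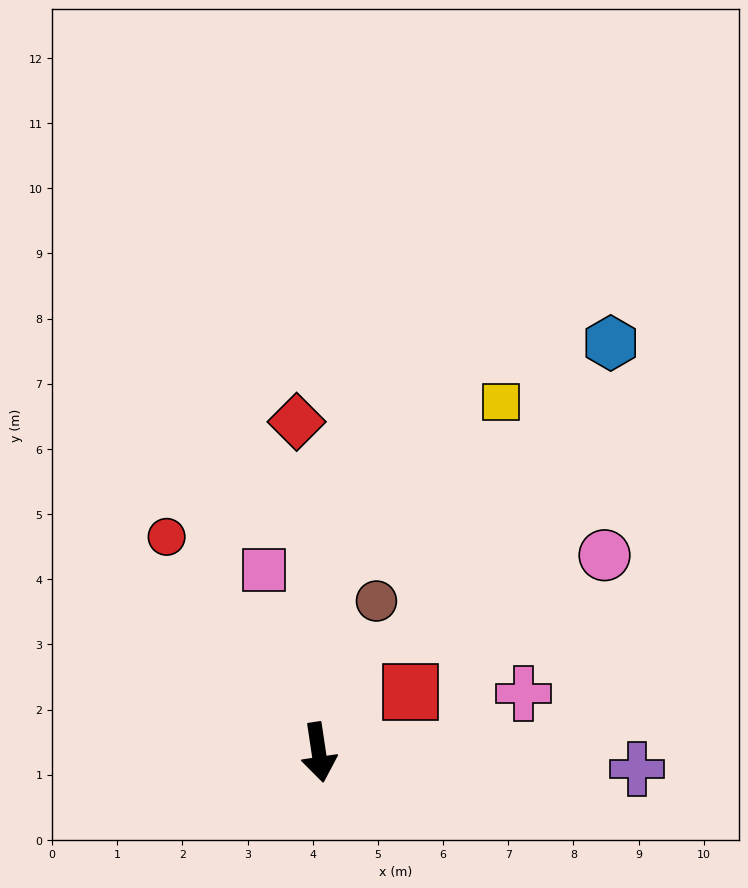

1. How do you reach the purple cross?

turn left 78°, forward 4.9 m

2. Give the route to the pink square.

turn right 172°, forward 2.9 m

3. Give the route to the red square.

turn left 115°, forward 1.7 m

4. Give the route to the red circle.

turn right 153°, forward 4.0 m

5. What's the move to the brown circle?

turn left 151°, forward 2.5 m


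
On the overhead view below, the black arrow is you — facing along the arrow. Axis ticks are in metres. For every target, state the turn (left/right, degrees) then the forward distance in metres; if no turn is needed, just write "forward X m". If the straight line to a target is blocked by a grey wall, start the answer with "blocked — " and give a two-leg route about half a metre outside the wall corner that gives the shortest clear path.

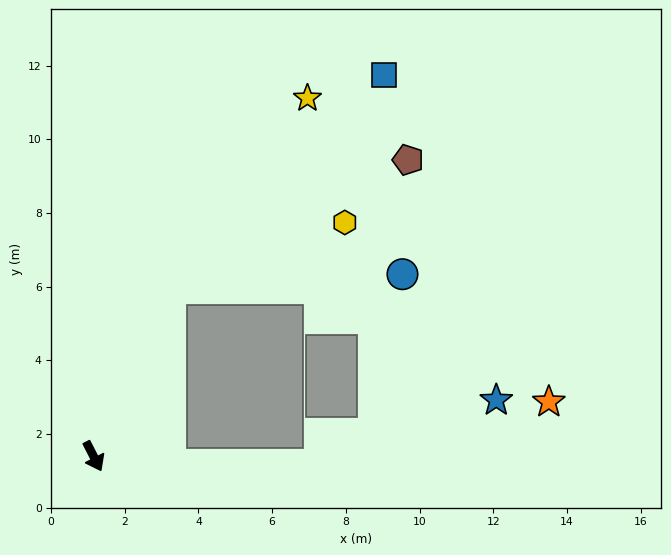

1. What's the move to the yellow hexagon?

blocked — turn left 128°, forward 5.0 m, then turn right 44°, forward 5.1 m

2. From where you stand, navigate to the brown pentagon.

blocked — turn left 128°, forward 5.0 m, then turn right 37°, forward 7.3 m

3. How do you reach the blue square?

blocked — turn left 128°, forward 5.0 m, then turn right 20°, forward 8.2 m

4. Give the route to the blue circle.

blocked — turn left 128°, forward 5.0 m, then turn right 62°, forward 6.3 m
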